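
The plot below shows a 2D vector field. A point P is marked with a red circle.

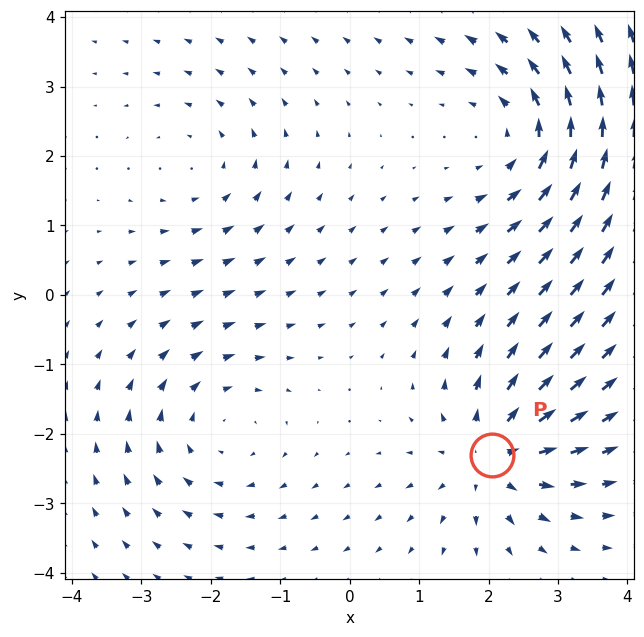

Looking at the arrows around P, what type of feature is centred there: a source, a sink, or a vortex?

source

At P (2.1, -2.3) the arrows spread outward. Divergence about +5, curl ≈0 — positive divergence with near-zero curl is a source.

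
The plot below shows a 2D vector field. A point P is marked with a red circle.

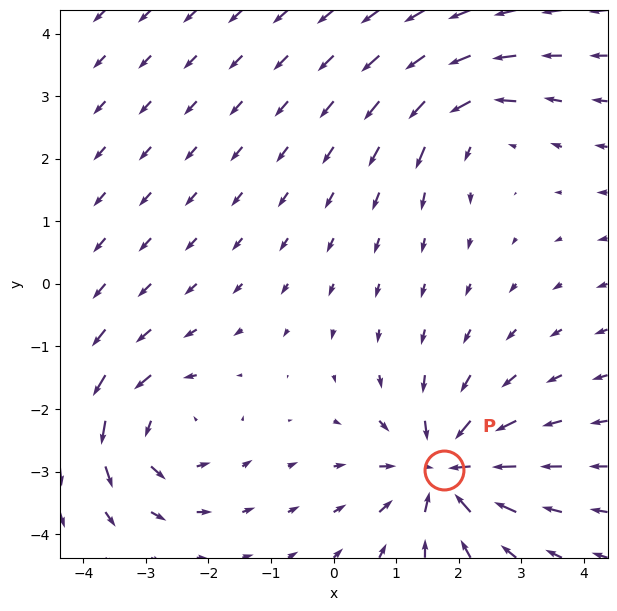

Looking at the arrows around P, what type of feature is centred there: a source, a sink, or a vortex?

sink

At P (1.8, -3.0) the arrows converge inward. Divergence about -6, curl ≈0 — negative divergence with near-zero curl is a sink.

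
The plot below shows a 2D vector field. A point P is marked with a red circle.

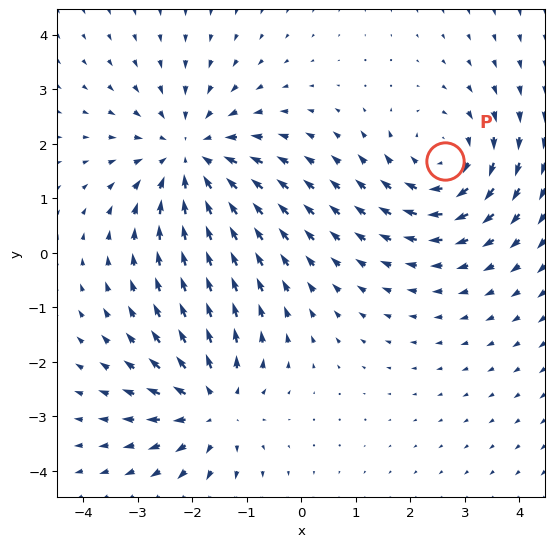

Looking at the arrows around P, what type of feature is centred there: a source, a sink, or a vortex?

vortex

At P (2.6, 1.7) the arrows circulate clockwise. Divergence ≈0, curl about -3 — near-zero divergence with nonzero curl is a vortex.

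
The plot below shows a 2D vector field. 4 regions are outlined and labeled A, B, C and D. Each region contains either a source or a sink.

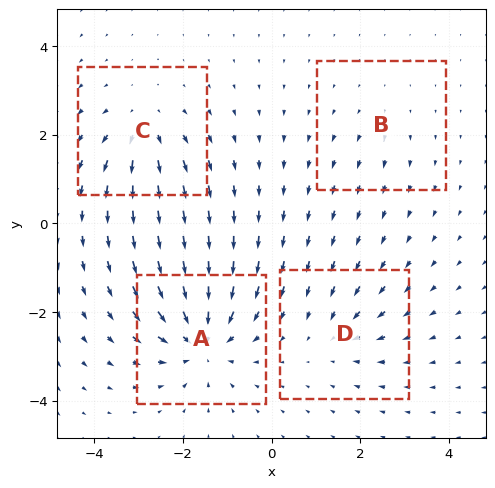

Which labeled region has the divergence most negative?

Divergence at each region's feature centre — A: about -7, B: about +2, C: about +5, D: about -3. Region A is most negative.

A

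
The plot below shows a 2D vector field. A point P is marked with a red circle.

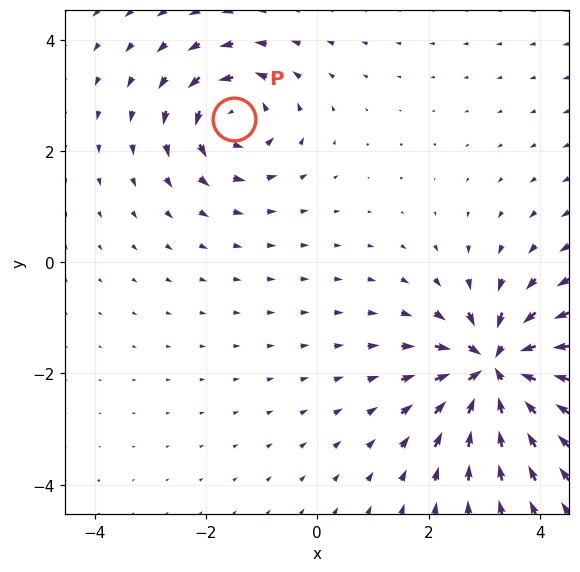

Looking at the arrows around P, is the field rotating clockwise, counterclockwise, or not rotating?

counterclockwise

Near P at (-1.5, 2.6) the arrows circulate counterclockwise. The curl (z-component) there is about +4; positive curl means counterclockwise rotation.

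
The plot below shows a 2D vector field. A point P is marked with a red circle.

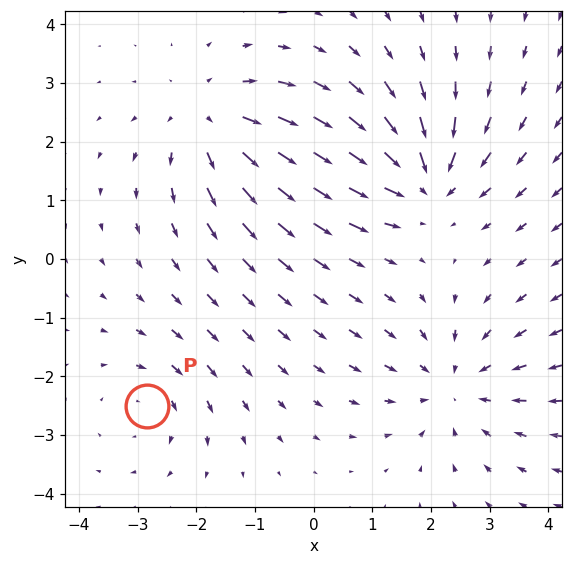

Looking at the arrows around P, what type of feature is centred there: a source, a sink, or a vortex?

At P (-2.8, -2.5) the arrows circulate clockwise. Divergence ≈0, curl about -3 — near-zero divergence with nonzero curl is a vortex.

vortex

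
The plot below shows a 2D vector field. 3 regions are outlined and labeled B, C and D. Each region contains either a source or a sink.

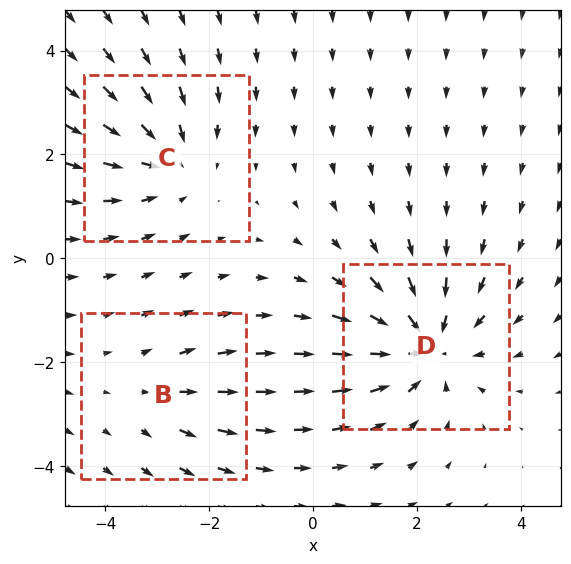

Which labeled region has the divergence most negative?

Divergence at each region's feature centre — B: about +2, C: about -3, D: about -4. Region D is most negative.

D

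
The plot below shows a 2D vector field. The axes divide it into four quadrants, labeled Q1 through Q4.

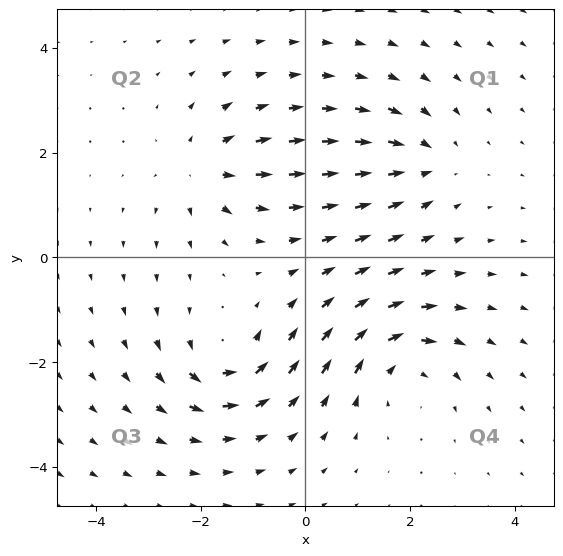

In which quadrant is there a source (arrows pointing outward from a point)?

The source sits at approximately (-1.9, 1.7), which lies in quadrant Q2. The divergence there is about +3, positive as expected for a source.

Q2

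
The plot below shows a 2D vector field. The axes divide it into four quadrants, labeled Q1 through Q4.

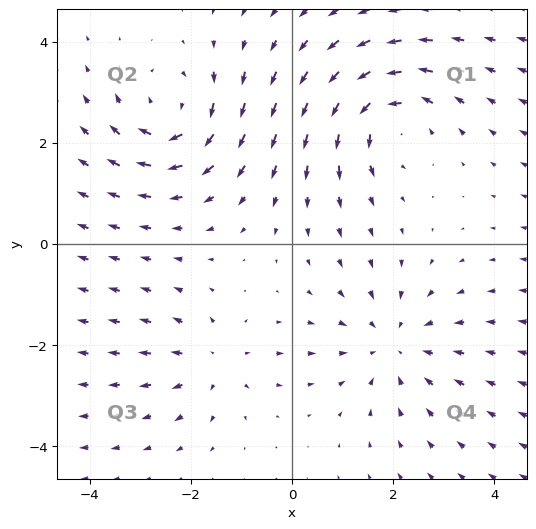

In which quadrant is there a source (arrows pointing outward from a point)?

Q3

The source sits at approximately (-1.5, -2.3), which lies in quadrant Q3. The divergence there is about +3, positive as expected for a source.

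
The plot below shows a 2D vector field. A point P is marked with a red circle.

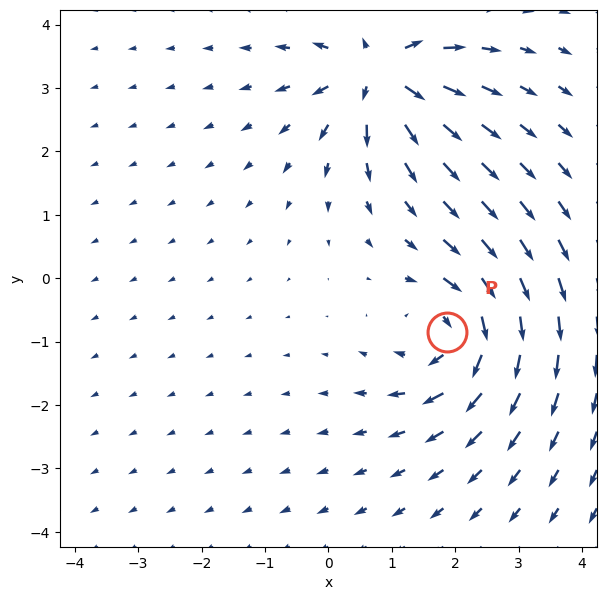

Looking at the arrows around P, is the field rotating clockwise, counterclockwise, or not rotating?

clockwise

Near P at (1.9, -0.8) the arrows circulate clockwise. The curl (z-component) there is about -5; negative curl means clockwise rotation.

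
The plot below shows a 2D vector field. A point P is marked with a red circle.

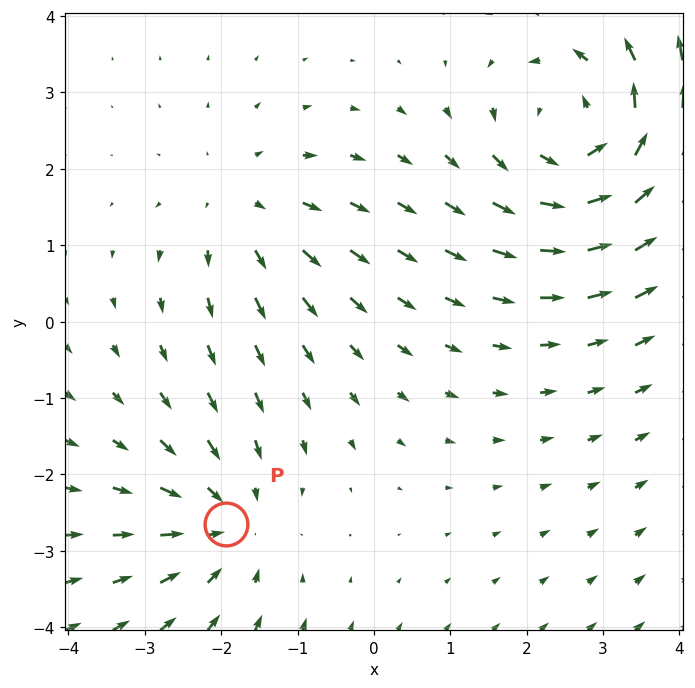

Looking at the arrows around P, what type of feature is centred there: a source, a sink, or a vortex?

sink

At P (-1.9, -2.6) the arrows converge inward. Divergence about -3, curl ≈0 — negative divergence with near-zero curl is a sink.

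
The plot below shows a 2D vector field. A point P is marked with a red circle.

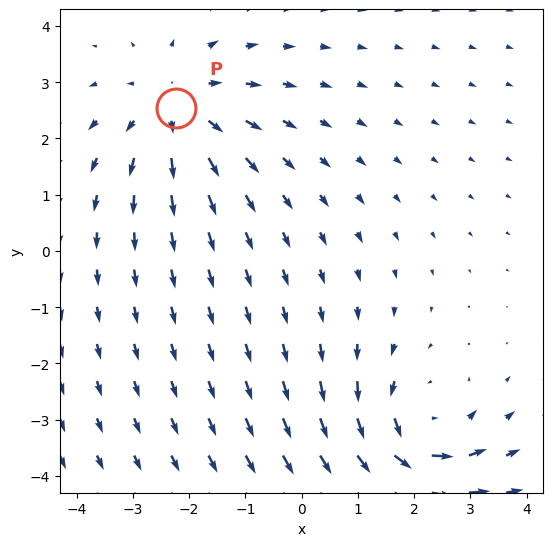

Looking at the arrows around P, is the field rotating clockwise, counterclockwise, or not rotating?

not rotating

Near P at (-2.2, 2.5) the arrows show no circulation. The curl there is ≈0.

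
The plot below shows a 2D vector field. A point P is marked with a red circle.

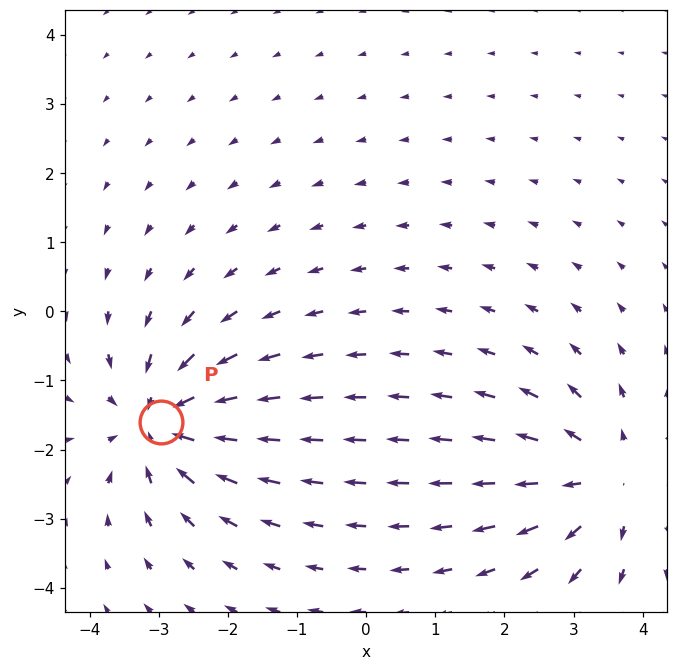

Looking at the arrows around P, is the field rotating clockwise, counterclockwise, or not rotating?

not rotating

Near P at (-3.0, -1.6) the arrows show no circulation. The curl there is ≈0.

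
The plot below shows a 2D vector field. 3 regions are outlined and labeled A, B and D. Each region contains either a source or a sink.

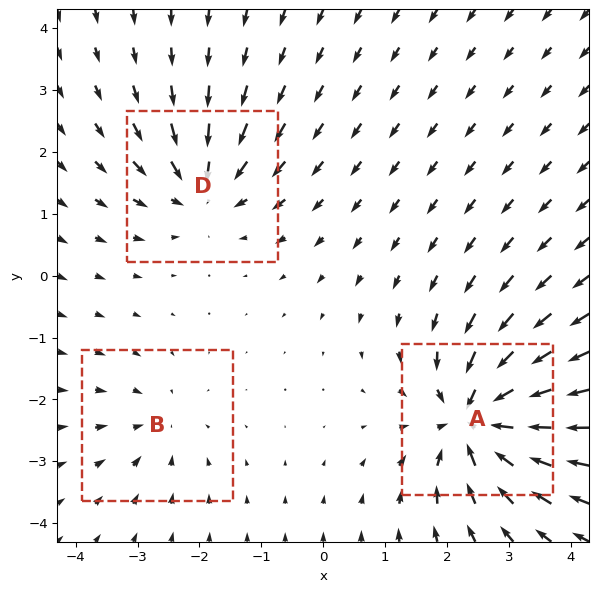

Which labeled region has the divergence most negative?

Divergence at each region's feature centre — A: about -6, B: about -2, D: about -4. Region A is most negative.

A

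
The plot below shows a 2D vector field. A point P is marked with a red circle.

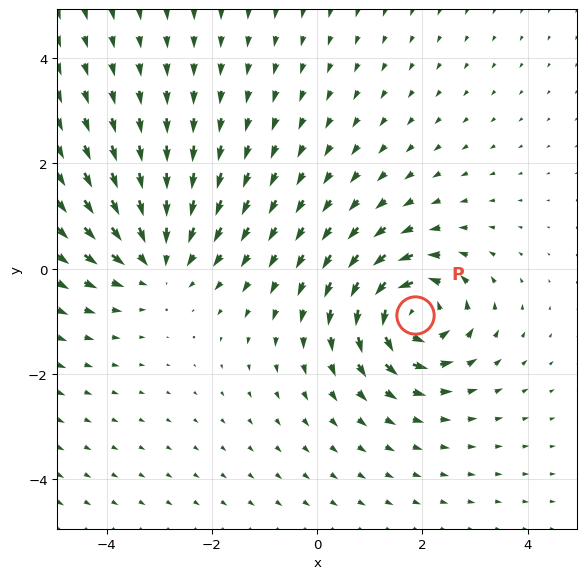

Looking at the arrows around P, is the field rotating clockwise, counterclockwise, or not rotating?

counterclockwise

Near P at (1.9, -0.9) the arrows circulate counterclockwise. The curl (z-component) there is about +6; positive curl means counterclockwise rotation.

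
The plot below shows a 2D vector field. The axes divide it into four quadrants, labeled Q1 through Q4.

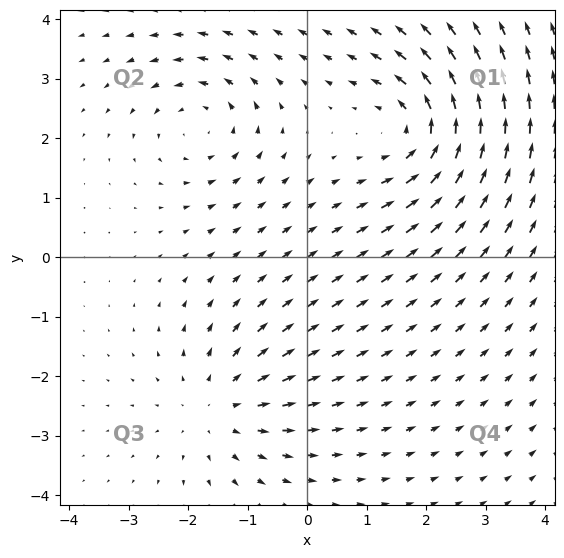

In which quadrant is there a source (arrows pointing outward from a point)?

Q3

The source sits at approximately (-1.5, -2.5), which lies in quadrant Q3. The divergence there is about +2, positive as expected for a source.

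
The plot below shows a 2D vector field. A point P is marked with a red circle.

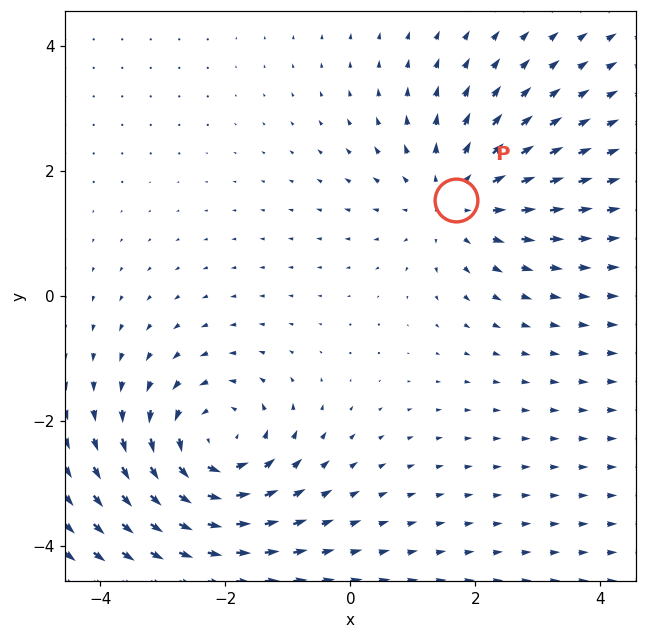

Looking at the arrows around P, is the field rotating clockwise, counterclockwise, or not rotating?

not rotating

Near P at (1.7, 1.5) the arrows show no circulation. The curl there is ≈0.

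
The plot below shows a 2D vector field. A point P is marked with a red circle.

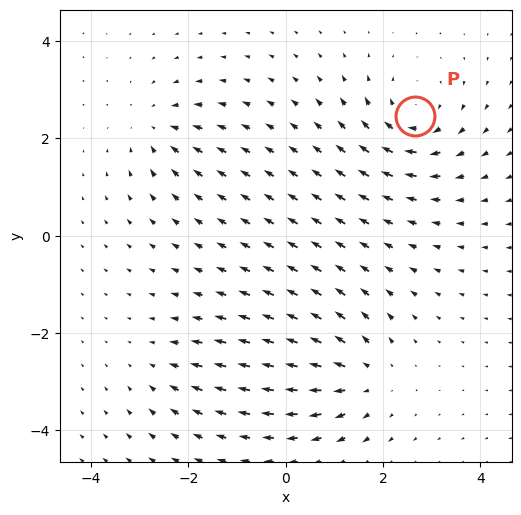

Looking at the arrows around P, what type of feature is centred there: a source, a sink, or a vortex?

vortex

At P (2.7, 2.5) the arrows circulate clockwise. Divergence ≈0, curl about -5 — near-zero divergence with nonzero curl is a vortex.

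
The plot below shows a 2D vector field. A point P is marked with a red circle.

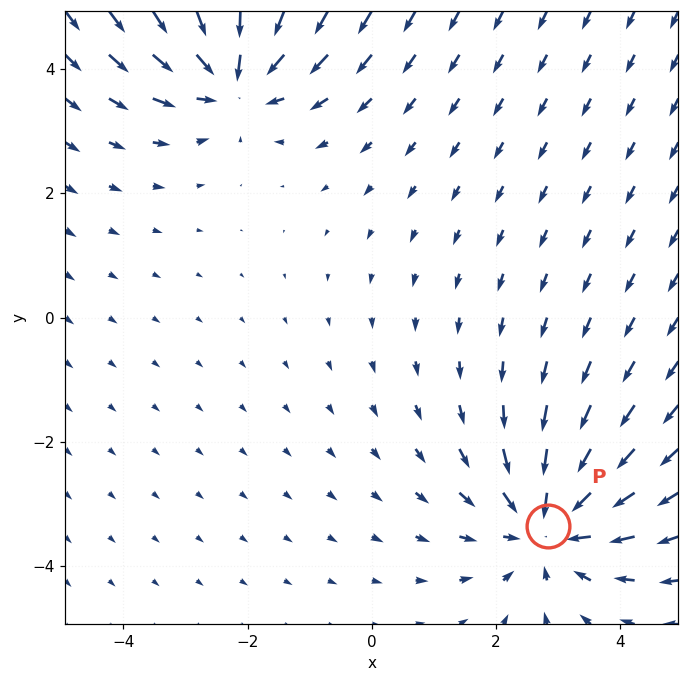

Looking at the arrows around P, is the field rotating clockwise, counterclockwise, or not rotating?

not rotating

Near P at (2.8, -3.3) the arrows show no circulation. The curl there is ≈0.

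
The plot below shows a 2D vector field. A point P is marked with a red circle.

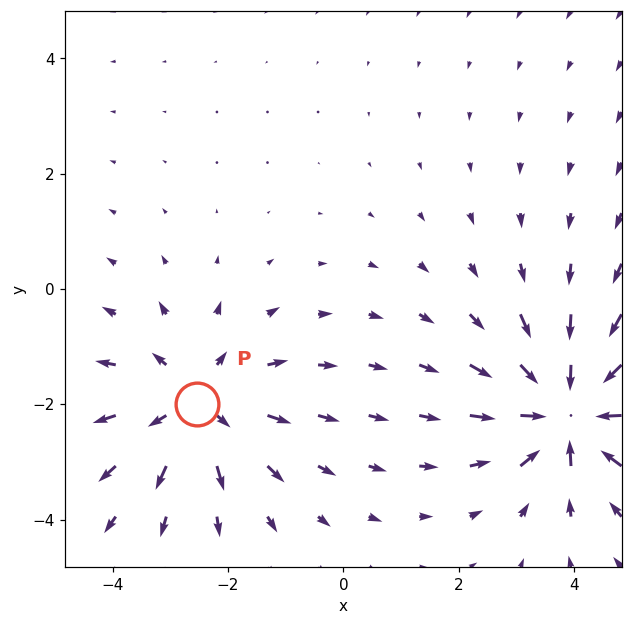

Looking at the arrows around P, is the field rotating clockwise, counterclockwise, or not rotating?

not rotating

Near P at (-2.5, -2.0) the arrows show no circulation. The curl there is ≈0.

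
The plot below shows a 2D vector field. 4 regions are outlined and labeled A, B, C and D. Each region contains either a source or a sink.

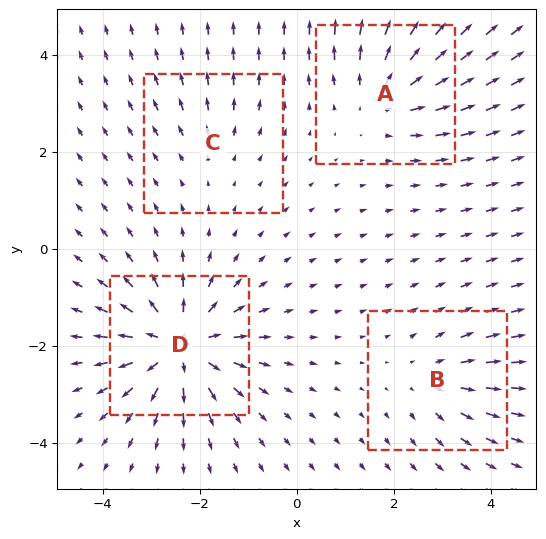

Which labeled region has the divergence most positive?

Divergence at each region's feature centre — A: about +5, B: about +4, C: about +2, D: about +8. Region D is most positive.

D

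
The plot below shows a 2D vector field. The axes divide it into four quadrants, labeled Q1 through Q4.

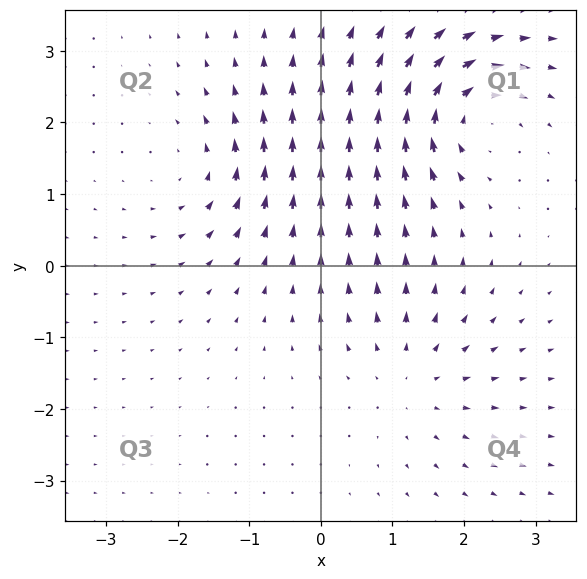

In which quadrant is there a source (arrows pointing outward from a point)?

The source sits at approximately (1.3, -1.5), which lies in quadrant Q4. The divergence there is about +3, positive as expected for a source.

Q4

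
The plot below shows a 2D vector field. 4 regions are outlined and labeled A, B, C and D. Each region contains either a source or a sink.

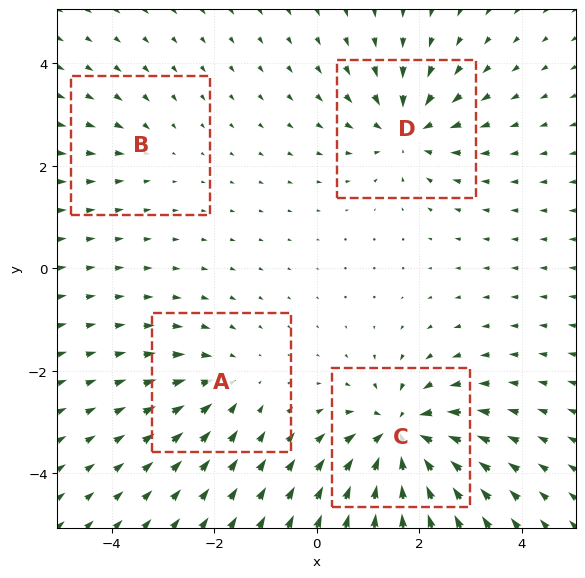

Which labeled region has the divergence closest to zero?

Divergence at each region's feature centre — A: about -4, B: about -2, C: about -8, D: about -6. Region B is closest to zero.

B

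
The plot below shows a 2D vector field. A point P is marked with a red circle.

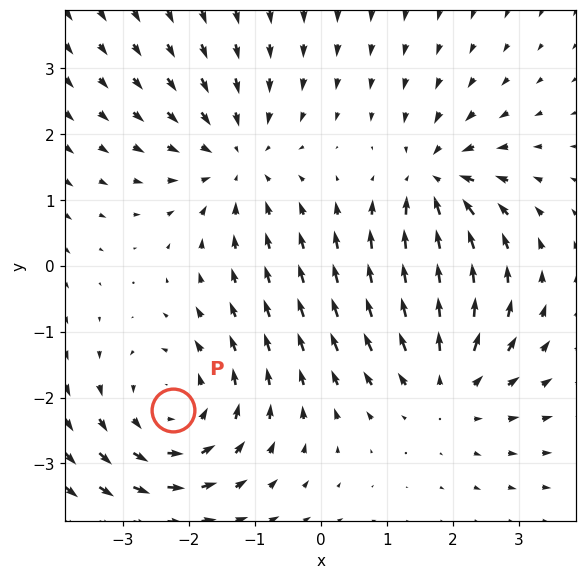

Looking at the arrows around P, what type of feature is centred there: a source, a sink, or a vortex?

At P (-2.2, -2.2) the arrows circulate counterclockwise. Divergence ≈0, curl about +4 — near-zero divergence with nonzero curl is a vortex.

vortex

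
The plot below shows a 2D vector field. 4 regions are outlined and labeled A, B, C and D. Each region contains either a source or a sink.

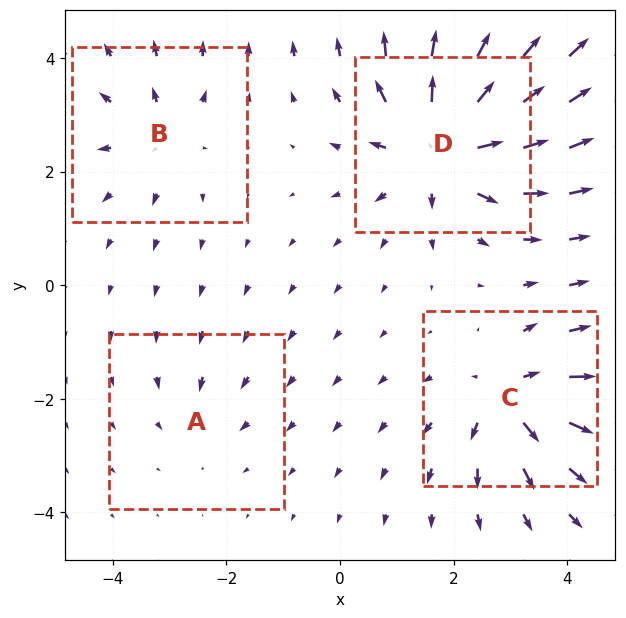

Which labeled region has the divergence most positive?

D

Divergence at each region's feature centre — A: about -3, B: about +4, C: about +6, D: about +9. Region D is most positive.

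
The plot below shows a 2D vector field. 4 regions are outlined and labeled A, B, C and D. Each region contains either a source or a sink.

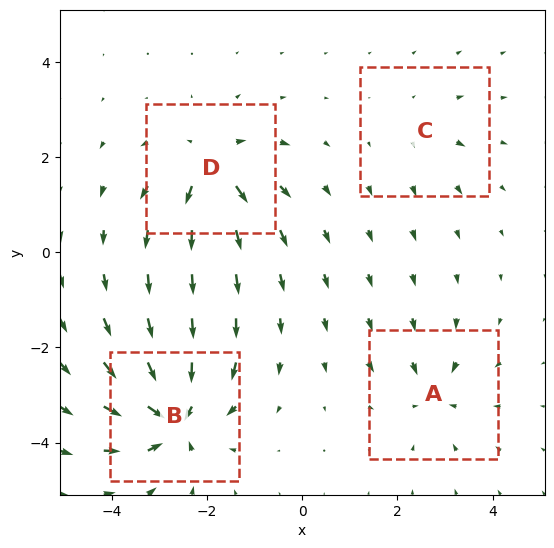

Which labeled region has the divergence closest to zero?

C

Divergence at each region's feature centre — A: about -4, B: about -8, C: about +2, D: about +6. Region C is closest to zero.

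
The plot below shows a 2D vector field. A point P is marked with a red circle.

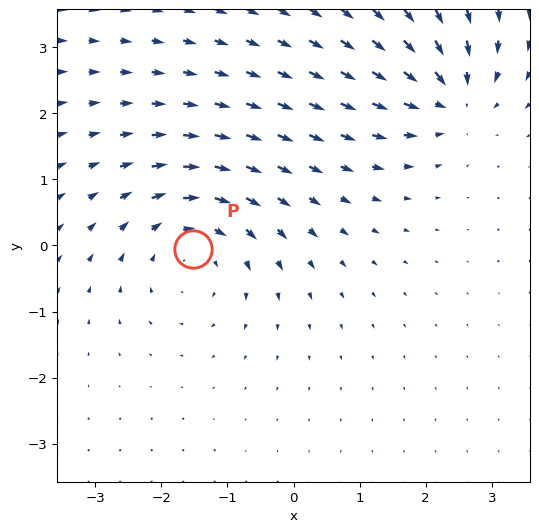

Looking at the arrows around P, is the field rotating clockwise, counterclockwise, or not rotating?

clockwise

Near P at (-1.5, -0.1) the arrows circulate clockwise. The curl (z-component) there is about -3; negative curl means clockwise rotation.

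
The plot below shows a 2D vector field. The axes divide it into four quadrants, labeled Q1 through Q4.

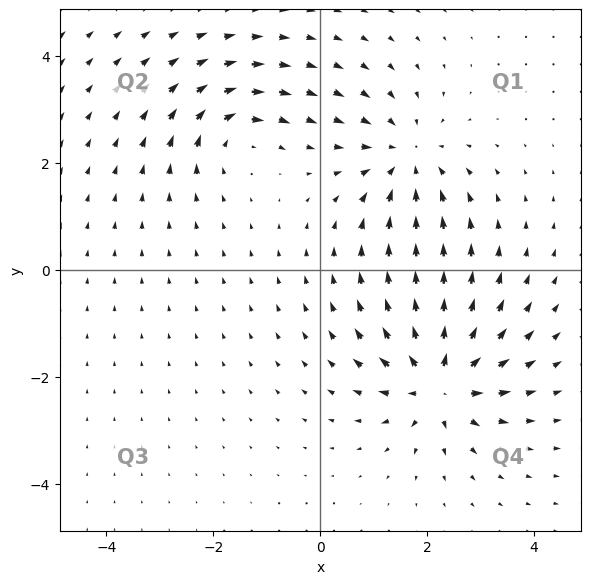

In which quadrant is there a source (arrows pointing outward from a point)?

The source sits at approximately (2.2, -2.1), which lies in quadrant Q4. The divergence there is about +6, positive as expected for a source.

Q4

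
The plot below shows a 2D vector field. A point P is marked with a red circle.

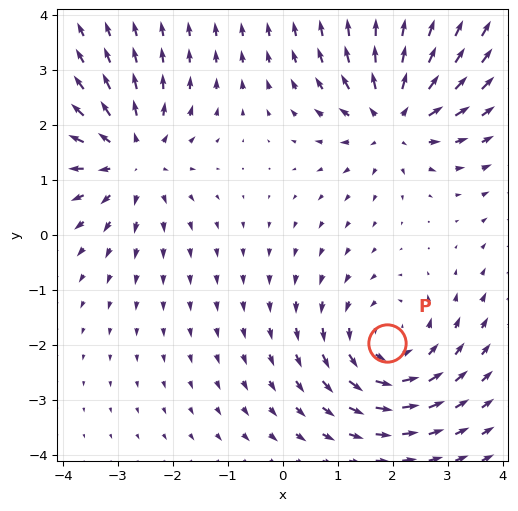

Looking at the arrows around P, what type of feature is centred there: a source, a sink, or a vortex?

At P (1.9, -2.0) the arrows circulate counterclockwise. Divergence ≈0, curl about +4 — near-zero divergence with nonzero curl is a vortex.

vortex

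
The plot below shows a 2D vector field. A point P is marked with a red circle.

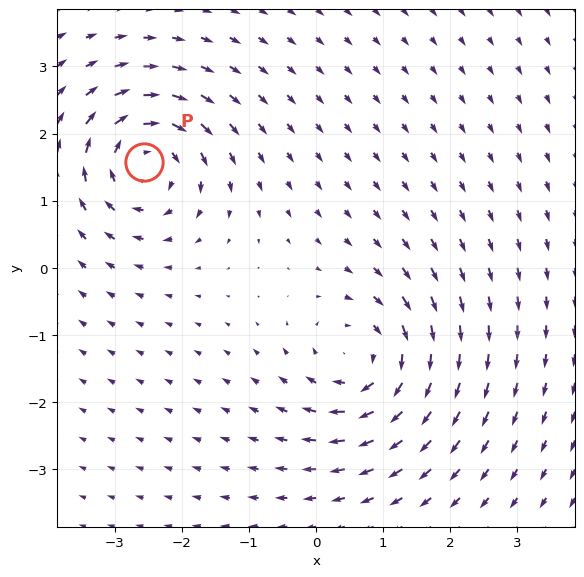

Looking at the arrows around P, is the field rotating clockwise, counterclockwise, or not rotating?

clockwise

Near P at (-2.6, 1.6) the arrows circulate clockwise. The curl (z-component) there is about -6; negative curl means clockwise rotation.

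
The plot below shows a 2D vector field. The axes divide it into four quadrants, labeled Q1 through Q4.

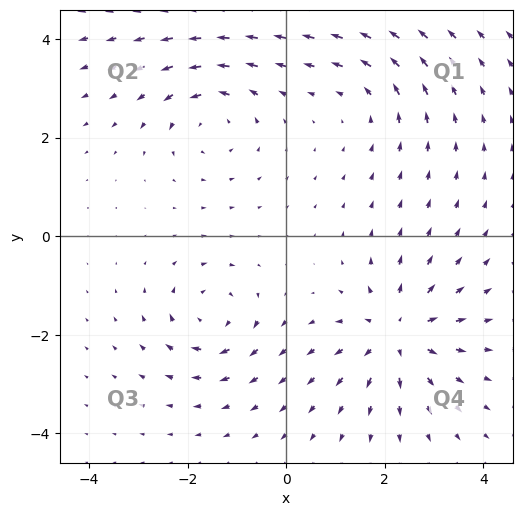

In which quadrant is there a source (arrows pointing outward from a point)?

Q4

The source sits at approximately (2.3, -2.0), which lies in quadrant Q4. The divergence there is about +4, positive as expected for a source.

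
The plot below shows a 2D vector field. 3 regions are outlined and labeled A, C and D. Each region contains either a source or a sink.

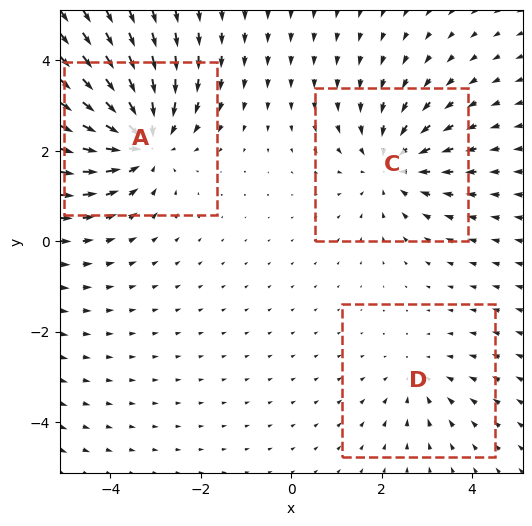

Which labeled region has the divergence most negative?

Divergence at each region's feature centre — A: about -4, C: about -3, D: about -2. Region A is most negative.

A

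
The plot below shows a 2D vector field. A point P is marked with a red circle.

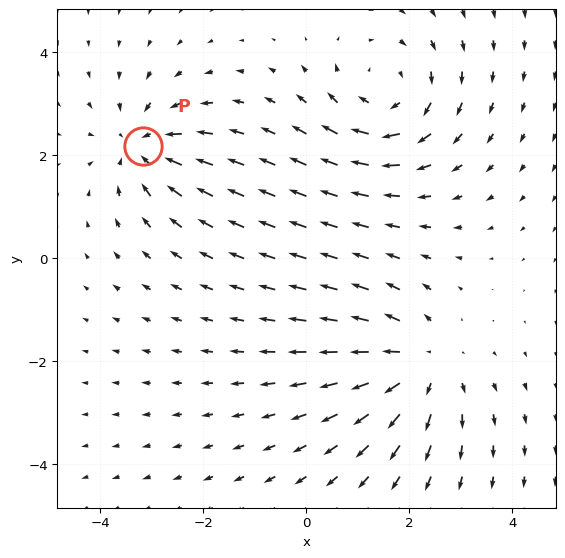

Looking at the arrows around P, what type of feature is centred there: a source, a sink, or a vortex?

At P (-3.2, 2.2) the arrows converge inward. Divergence about -3, curl ≈0 — negative divergence with near-zero curl is a sink.

sink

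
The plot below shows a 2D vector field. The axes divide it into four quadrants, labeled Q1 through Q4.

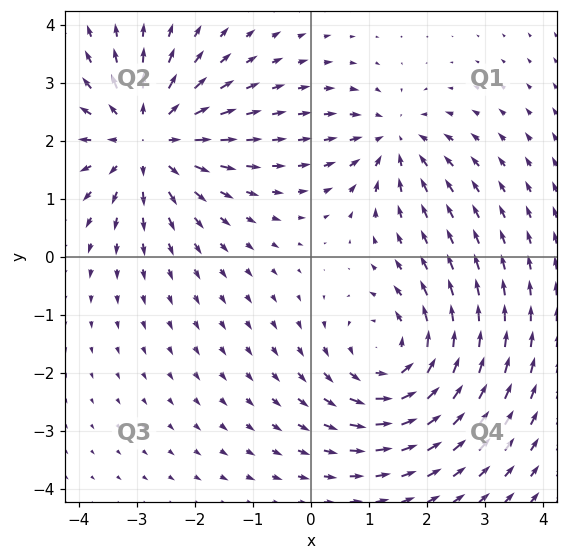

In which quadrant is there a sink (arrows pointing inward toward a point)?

The sink sits at approximately (1.4, 2.0), which lies in quadrant Q1. The divergence there is about -3, negative as expected for a sink.

Q1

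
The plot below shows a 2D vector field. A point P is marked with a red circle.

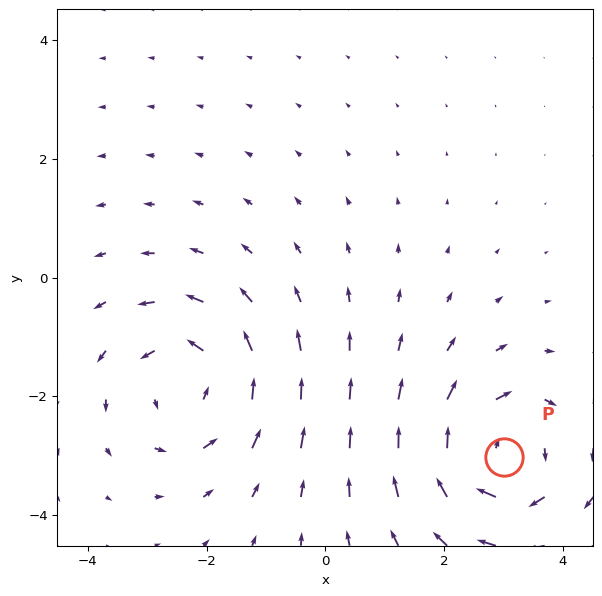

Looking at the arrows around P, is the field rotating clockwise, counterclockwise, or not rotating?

Near P at (3.0, -3.0) the arrows circulate clockwise. The curl (z-component) there is about -4; negative curl means clockwise rotation.

clockwise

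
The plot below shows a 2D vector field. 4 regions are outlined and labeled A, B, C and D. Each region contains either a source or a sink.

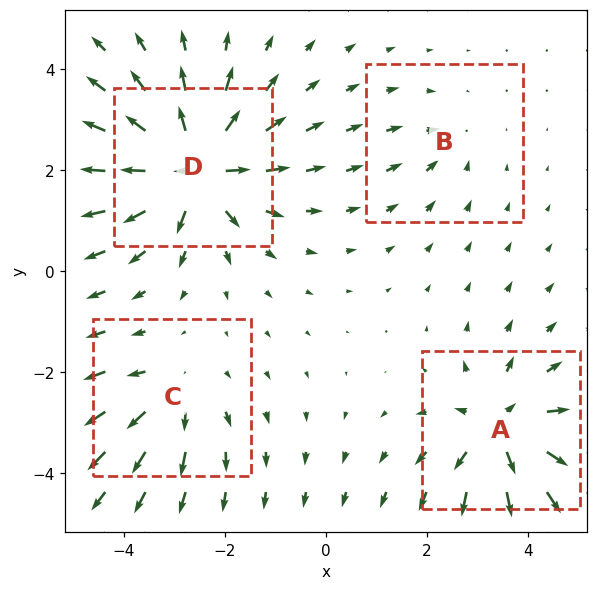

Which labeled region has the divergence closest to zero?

B

Divergence at each region's feature centre — A: about +5, B: about -2, C: about +4, D: about +8. Region B is closest to zero.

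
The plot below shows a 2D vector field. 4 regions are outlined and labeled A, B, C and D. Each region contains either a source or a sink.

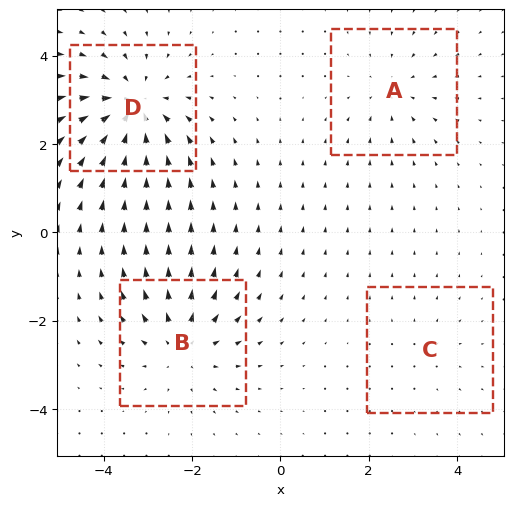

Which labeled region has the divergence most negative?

D

Divergence at each region's feature centre — A: about -3, B: about +5, C: about +2, D: about -7. Region D is most negative.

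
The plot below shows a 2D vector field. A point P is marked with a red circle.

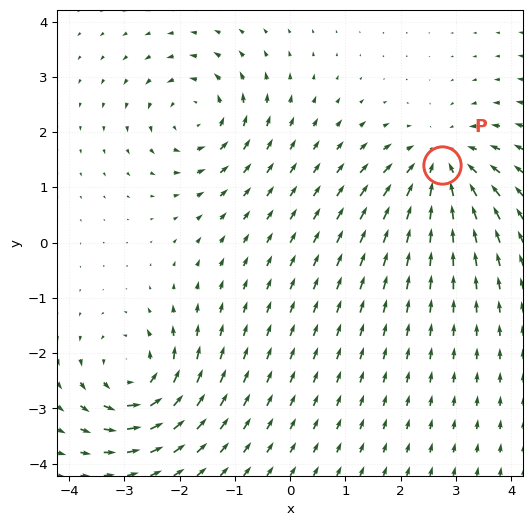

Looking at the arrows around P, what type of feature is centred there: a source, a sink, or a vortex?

At P (2.7, 1.4) the arrows converge inward. Divergence about -5, curl ≈0 — negative divergence with near-zero curl is a sink.

sink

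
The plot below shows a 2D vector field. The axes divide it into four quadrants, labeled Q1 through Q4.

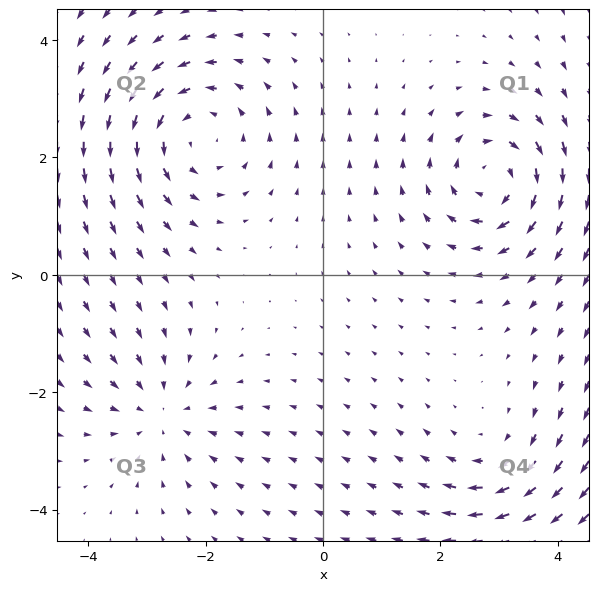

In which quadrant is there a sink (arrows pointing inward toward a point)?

The sink sits at approximately (-2.8, -2.4), which lies in quadrant Q3. The divergence there is about -3, negative as expected for a sink.

Q3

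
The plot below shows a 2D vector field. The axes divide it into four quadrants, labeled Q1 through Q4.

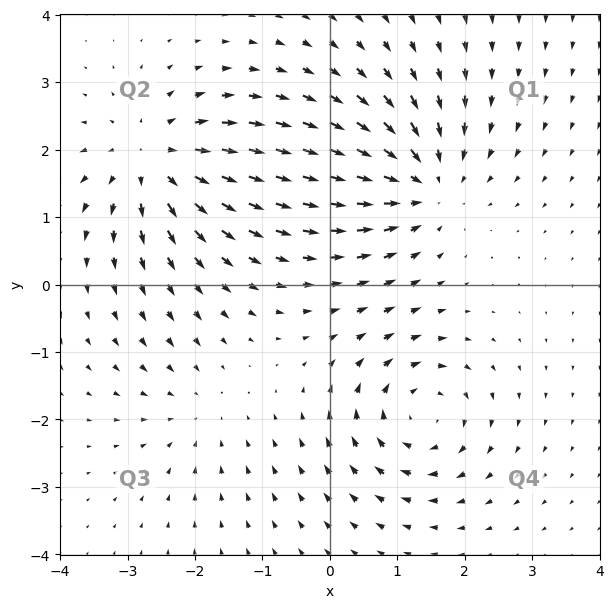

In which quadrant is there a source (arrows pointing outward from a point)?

The source sits at approximately (-2.6, 1.9), which lies in quadrant Q2. The divergence there is about +5, positive as expected for a source.

Q2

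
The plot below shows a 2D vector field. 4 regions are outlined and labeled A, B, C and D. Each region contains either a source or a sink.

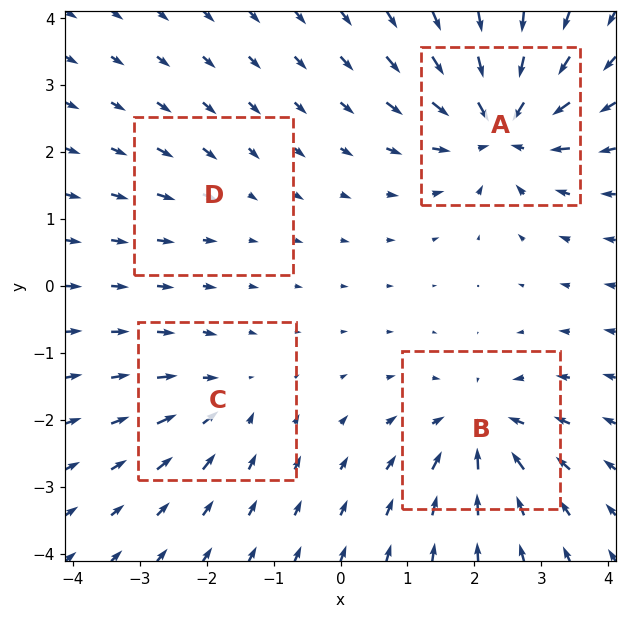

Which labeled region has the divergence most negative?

A

Divergence at each region's feature centre — A: about -9, B: about -6, C: about -4, D: about -2. Region A is most negative.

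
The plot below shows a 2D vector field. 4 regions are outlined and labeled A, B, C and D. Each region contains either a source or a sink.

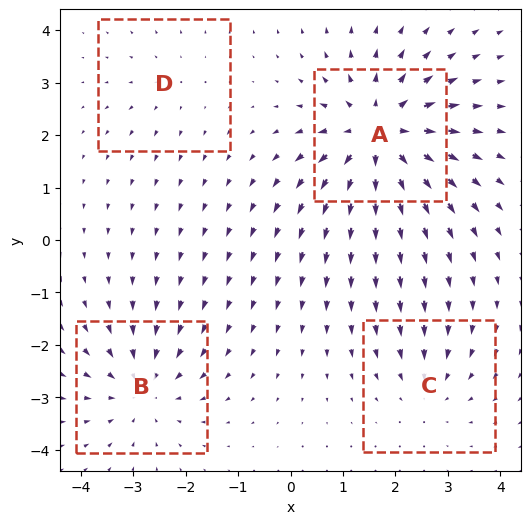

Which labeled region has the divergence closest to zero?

D

Divergence at each region's feature centre — A: about +7, B: about -5, C: about -3, D: about +2. Region D is closest to zero.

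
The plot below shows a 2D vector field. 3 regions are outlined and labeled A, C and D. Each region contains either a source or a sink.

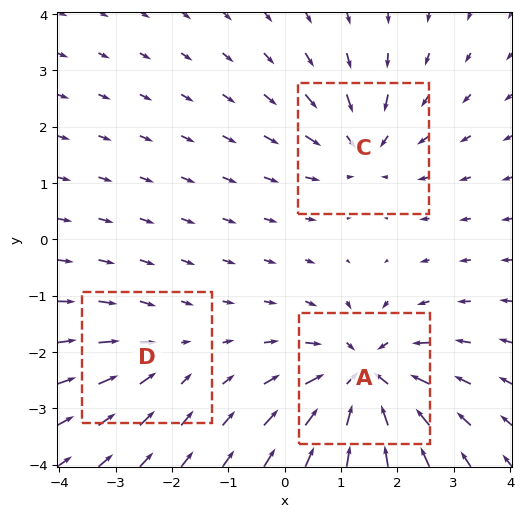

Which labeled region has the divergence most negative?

A

Divergence at each region's feature centre — A: about -5, C: about -3, D: about -2. Region A is most negative.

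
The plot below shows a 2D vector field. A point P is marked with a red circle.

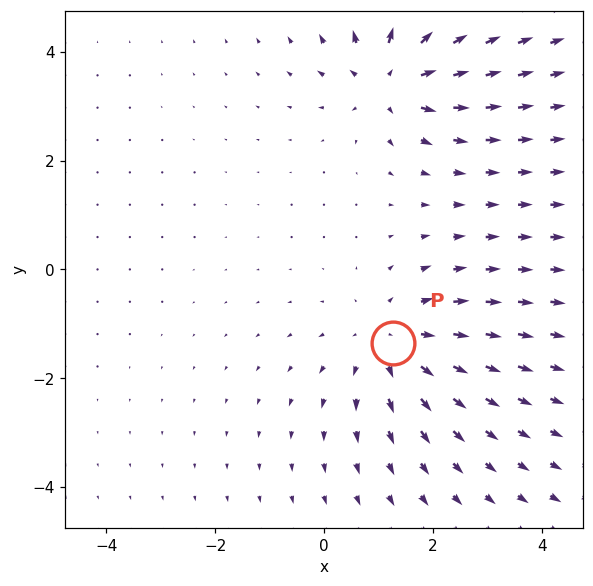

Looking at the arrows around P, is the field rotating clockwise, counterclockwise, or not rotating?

not rotating

Near P at (1.3, -1.3) the arrows show no circulation. The curl there is ≈0.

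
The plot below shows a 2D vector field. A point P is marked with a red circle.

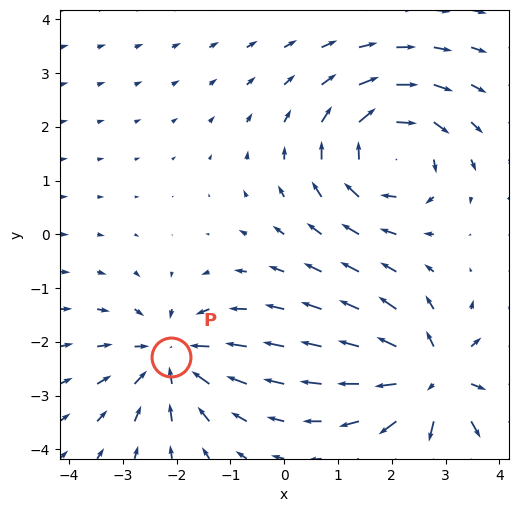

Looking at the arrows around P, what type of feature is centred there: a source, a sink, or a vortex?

At P (-2.1, -2.3) the arrows converge inward. Divergence about -3, curl ≈0 — negative divergence with near-zero curl is a sink.

sink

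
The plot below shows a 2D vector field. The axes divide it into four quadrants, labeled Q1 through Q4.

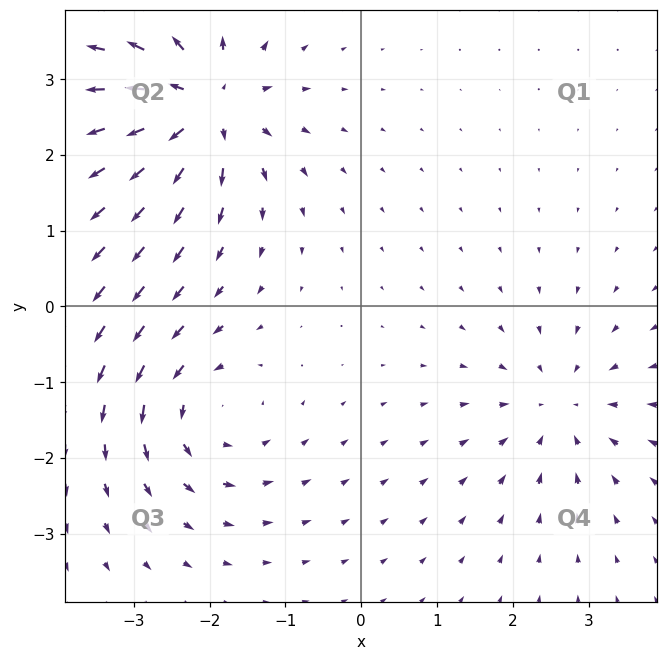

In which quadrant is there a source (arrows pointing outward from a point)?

Q2

The source sits at approximately (-2.1, 2.6), which lies in quadrant Q2. The divergence there is about +6, positive as expected for a source.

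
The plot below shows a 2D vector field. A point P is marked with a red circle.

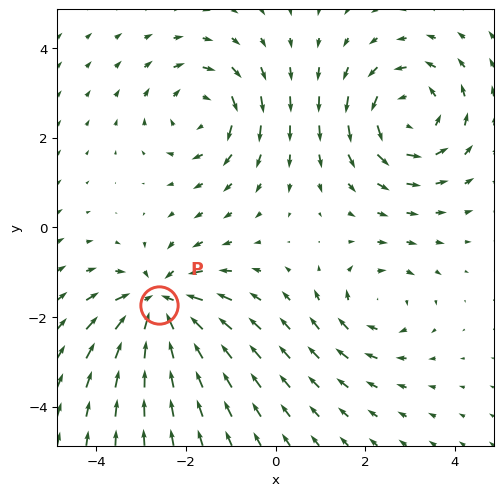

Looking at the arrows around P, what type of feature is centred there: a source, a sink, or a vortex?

At P (-2.6, -1.7) the arrows converge inward. Divergence about -5, curl ≈0 — negative divergence with near-zero curl is a sink.

sink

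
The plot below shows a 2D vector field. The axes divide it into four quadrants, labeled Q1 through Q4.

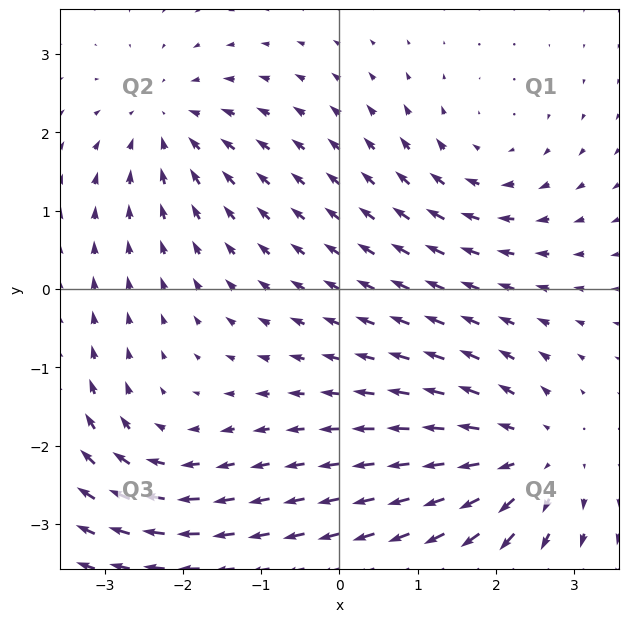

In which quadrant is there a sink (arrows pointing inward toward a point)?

The sink sits at approximately (-2.2, 2.1), which lies in quadrant Q2. The divergence there is about -4, negative as expected for a sink.

Q2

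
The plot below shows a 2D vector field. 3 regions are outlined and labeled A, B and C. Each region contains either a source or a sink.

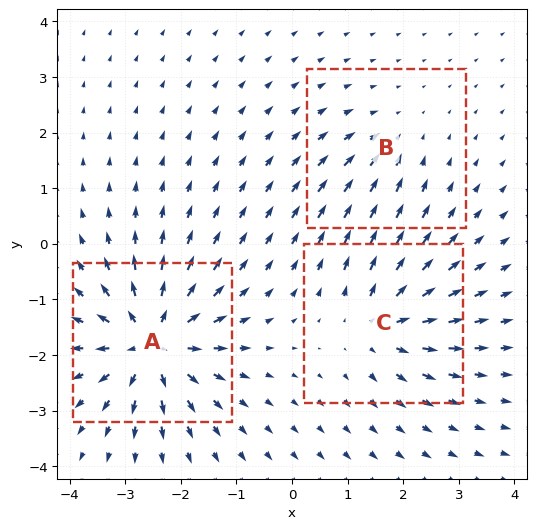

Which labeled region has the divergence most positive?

Divergence at each region's feature centre — A: about +6, B: about -2, C: about +4. Region A is most positive.

A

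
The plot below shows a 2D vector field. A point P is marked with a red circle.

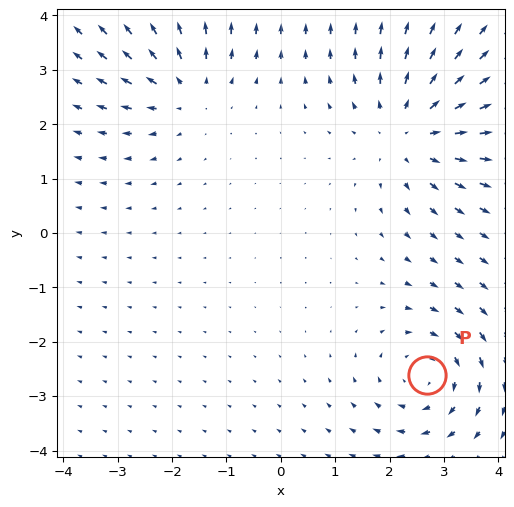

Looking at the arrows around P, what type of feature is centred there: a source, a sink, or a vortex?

At P (2.7, -2.6) the arrows circulate clockwise. Divergence ≈0, curl about -4 — near-zero divergence with nonzero curl is a vortex.

vortex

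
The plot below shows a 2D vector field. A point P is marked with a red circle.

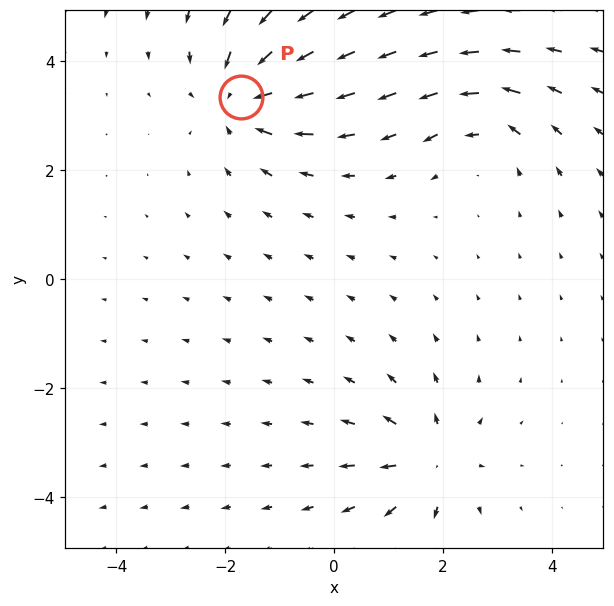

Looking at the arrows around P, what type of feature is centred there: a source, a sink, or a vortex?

sink

At P (-1.7, 3.3) the arrows converge inward. Divergence about -4, curl ≈0 — negative divergence with near-zero curl is a sink.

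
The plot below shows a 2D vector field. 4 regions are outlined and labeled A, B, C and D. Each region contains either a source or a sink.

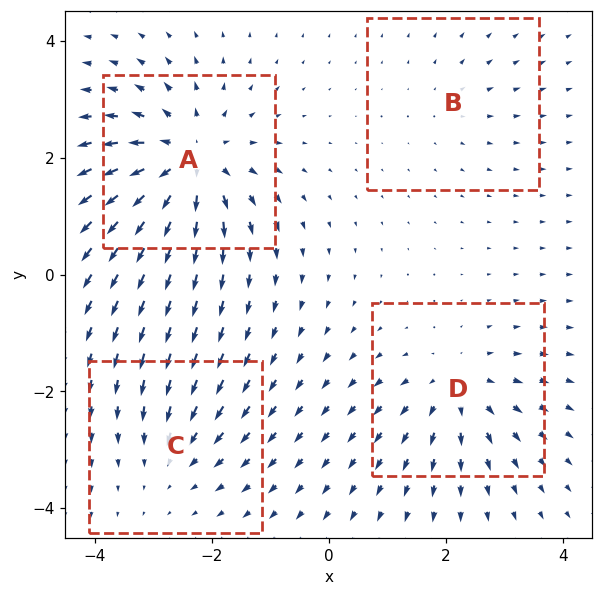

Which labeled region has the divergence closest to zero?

B

Divergence at each region's feature centre — A: about +8, B: about +2, C: about -3, D: about +5. Region B is closest to zero.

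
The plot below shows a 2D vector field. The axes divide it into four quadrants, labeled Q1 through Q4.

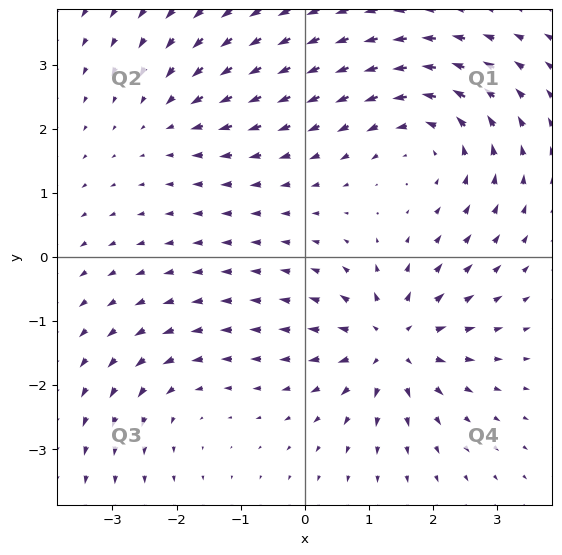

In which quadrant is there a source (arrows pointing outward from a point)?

The source sits at approximately (1.4, -1.3), which lies in quadrant Q4. The divergence there is about +6, positive as expected for a source.

Q4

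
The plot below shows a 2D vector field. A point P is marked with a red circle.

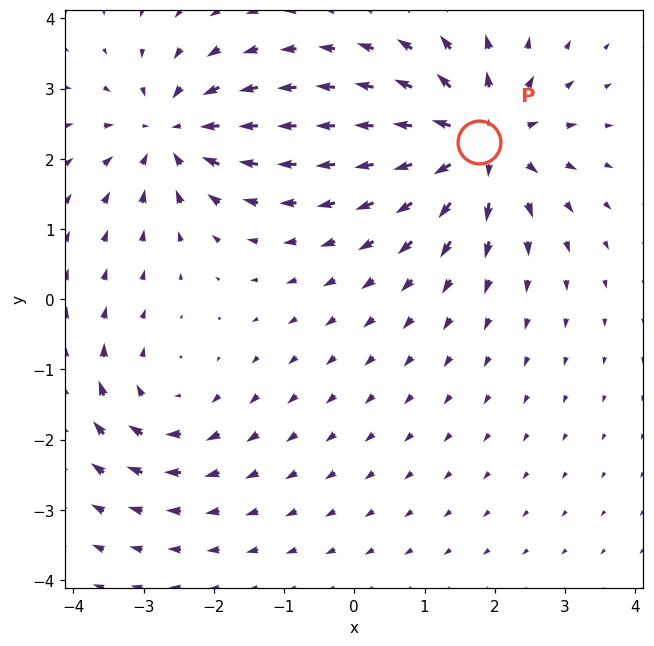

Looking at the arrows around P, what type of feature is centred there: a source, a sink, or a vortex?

At P (1.8, 2.2) the arrows spread outward. Divergence about +6, curl ≈0 — positive divergence with near-zero curl is a source.

source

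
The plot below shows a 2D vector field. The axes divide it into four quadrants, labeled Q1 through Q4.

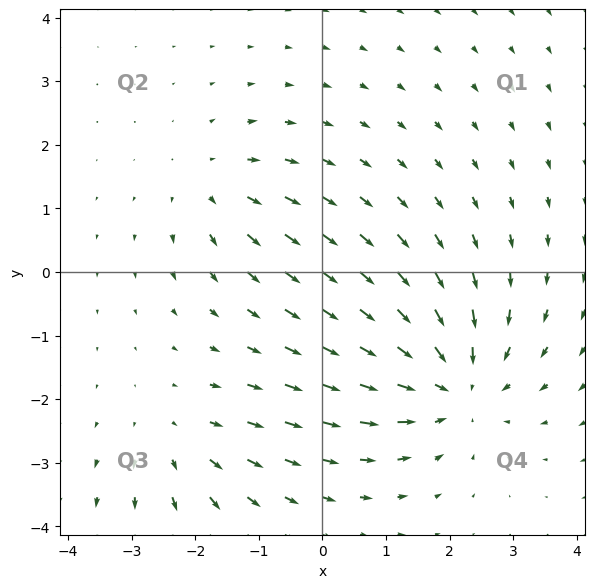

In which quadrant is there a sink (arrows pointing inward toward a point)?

The sink sits at approximately (2.1, -1.8), which lies in quadrant Q4. The divergence there is about -4, negative as expected for a sink.

Q4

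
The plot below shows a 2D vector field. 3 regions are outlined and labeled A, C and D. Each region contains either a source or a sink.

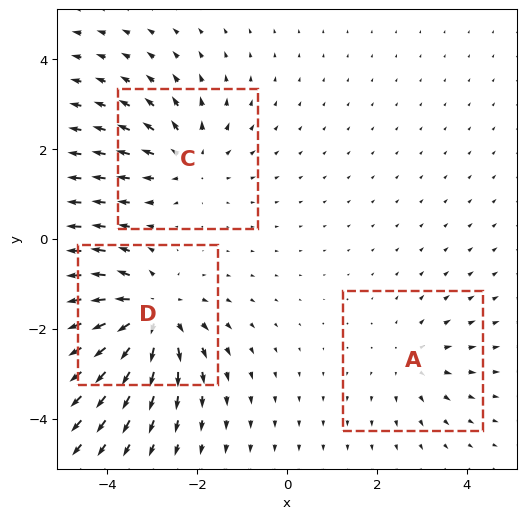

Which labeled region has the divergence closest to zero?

A

Divergence at each region's feature centre — A: about +2, C: about +3, D: about +5. Region A is closest to zero.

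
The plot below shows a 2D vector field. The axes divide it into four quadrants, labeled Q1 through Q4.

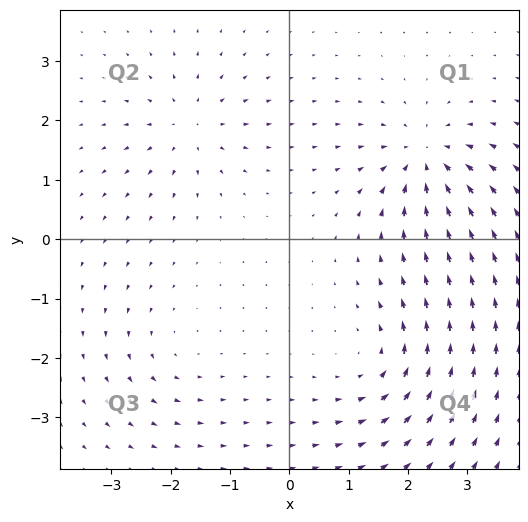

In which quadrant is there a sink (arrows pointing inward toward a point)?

The sink sits at approximately (2.3, 1.4), which lies in quadrant Q1. The divergence there is about -6, negative as expected for a sink.

Q1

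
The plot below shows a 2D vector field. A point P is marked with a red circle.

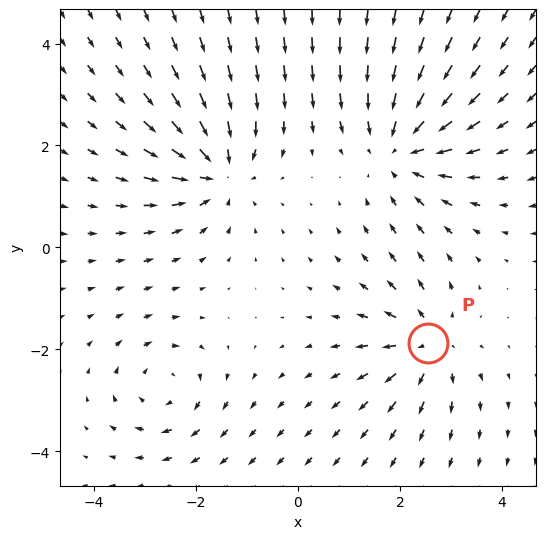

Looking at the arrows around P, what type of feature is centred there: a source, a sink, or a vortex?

At P (2.6, -1.9) the arrows spread outward. Divergence about +4, curl ≈0 — positive divergence with near-zero curl is a source.

source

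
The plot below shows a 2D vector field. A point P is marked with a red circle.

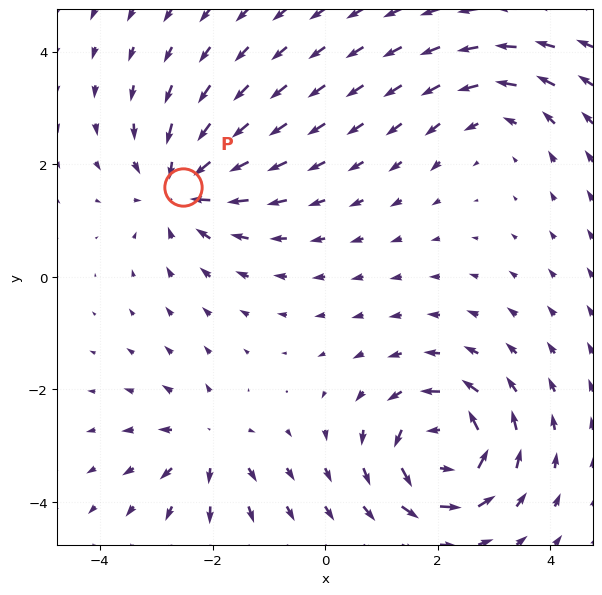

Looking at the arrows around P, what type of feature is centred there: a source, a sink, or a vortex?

At P (-2.5, 1.6) the arrows converge inward. Divergence about -5, curl ≈0 — negative divergence with near-zero curl is a sink.

sink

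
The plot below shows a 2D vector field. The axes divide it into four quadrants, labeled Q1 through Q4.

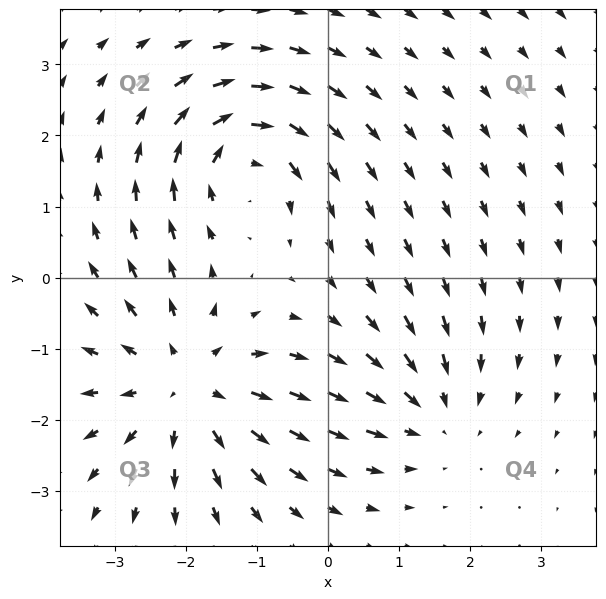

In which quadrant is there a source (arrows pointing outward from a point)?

The source sits at approximately (-2.0, -1.5), which lies in quadrant Q3. The divergence there is about +4, positive as expected for a source.

Q3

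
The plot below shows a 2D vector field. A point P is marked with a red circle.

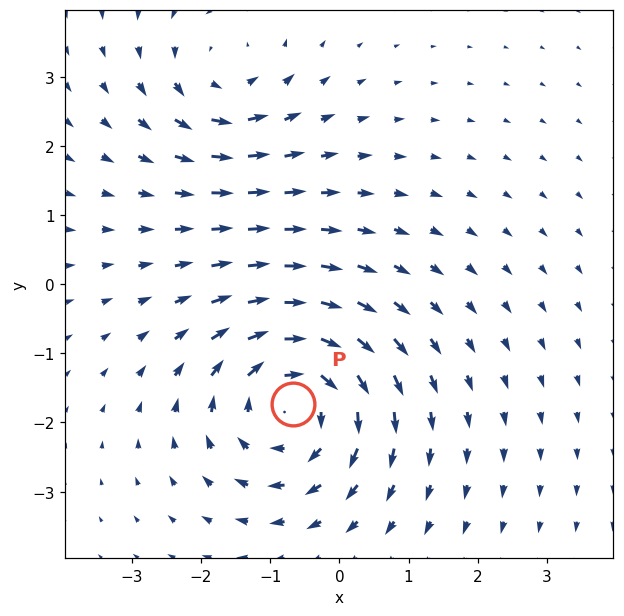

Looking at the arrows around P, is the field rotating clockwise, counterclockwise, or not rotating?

clockwise

Near P at (-0.7, -1.7) the arrows circulate clockwise. The curl (z-component) there is about -5; negative curl means clockwise rotation.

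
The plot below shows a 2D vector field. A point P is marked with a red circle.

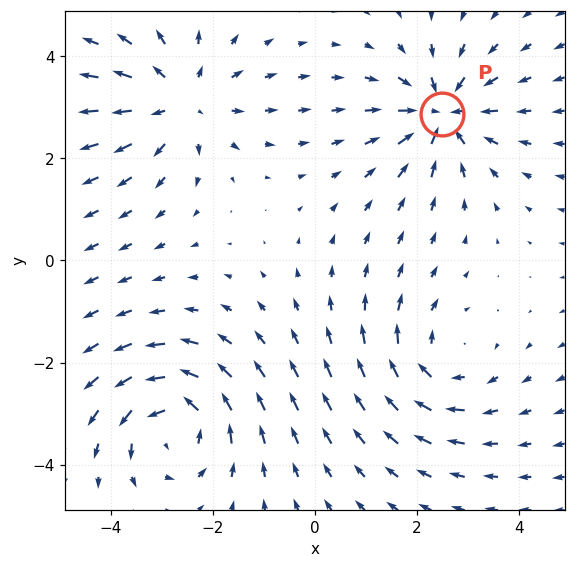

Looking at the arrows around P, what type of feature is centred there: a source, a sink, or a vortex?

sink

At P (2.5, 2.9) the arrows converge inward. Divergence about -4, curl ≈0 — negative divergence with near-zero curl is a sink.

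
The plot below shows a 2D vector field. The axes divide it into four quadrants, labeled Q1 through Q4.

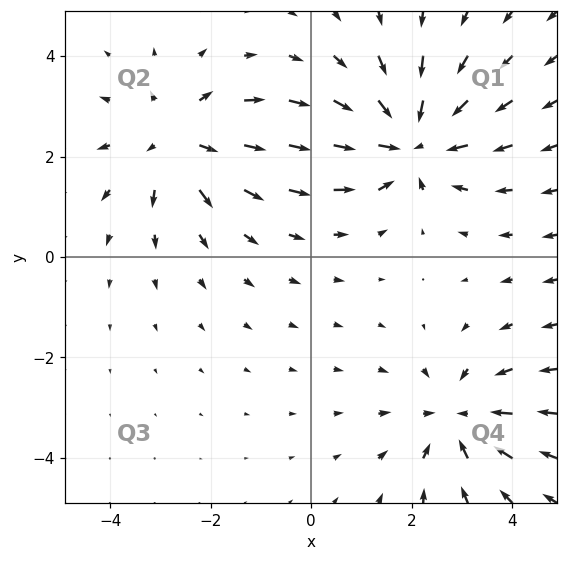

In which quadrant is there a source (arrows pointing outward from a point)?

The source sits at approximately (-2.7, 2.3), which lies in quadrant Q2. The divergence there is about +4, positive as expected for a source.

Q2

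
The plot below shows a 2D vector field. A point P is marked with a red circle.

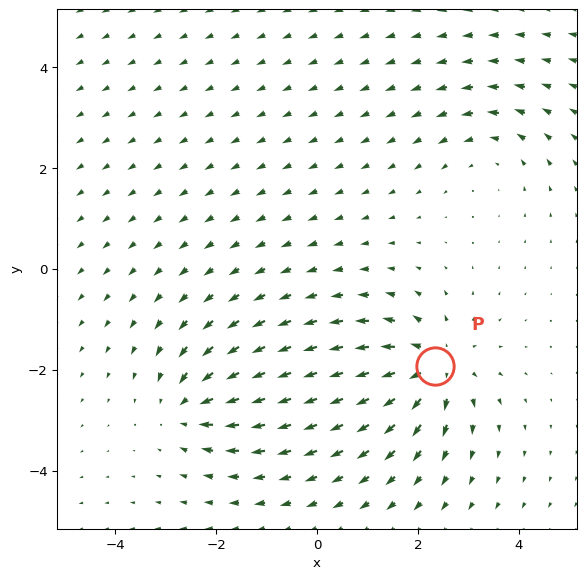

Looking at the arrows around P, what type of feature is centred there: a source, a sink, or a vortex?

At P (2.3, -1.9) the arrows spread outward. Divergence about +5, curl ≈0 — positive divergence with near-zero curl is a source.

source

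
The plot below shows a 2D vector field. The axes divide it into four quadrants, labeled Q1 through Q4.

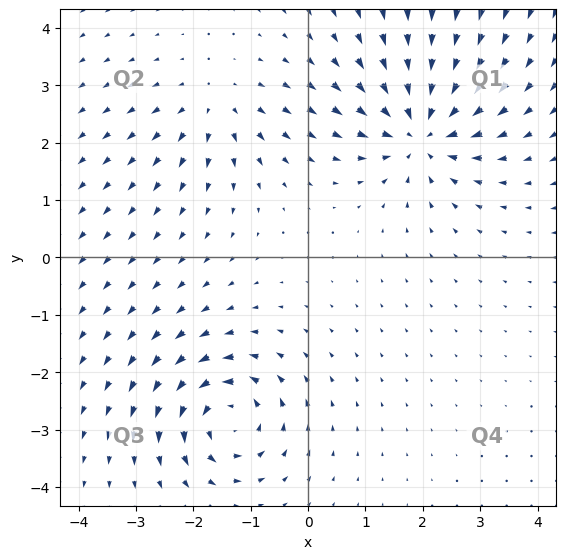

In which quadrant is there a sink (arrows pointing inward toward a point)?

Q1

The sink sits at approximately (2.0, 2.2), which lies in quadrant Q1. The divergence there is about -6, negative as expected for a sink.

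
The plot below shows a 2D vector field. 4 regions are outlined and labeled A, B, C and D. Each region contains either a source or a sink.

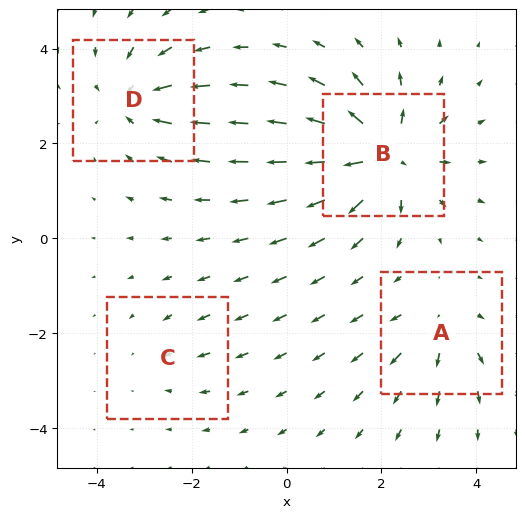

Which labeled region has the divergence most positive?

B

Divergence at each region's feature centre — A: about +4, B: about +8, C: about -2, D: about -5. Region B is most positive.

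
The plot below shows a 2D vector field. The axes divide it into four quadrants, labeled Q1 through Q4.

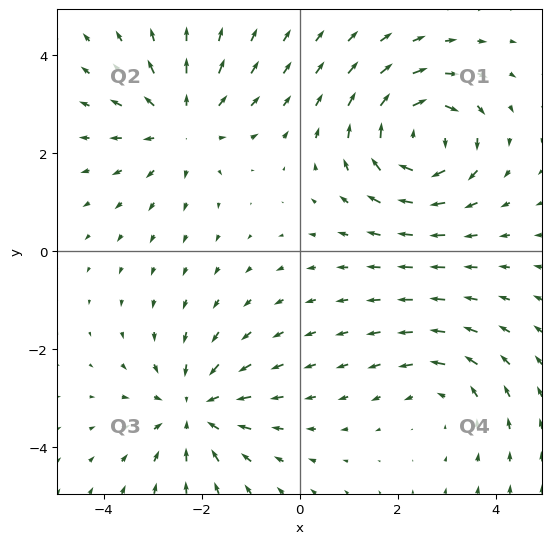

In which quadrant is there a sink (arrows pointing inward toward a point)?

Q3

The sink sits at approximately (-2.2, -3.2), which lies in quadrant Q3. The divergence there is about -4, negative as expected for a sink.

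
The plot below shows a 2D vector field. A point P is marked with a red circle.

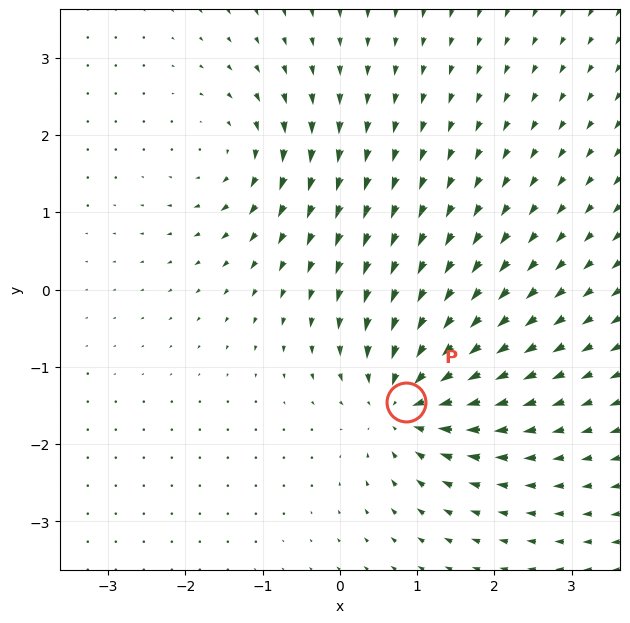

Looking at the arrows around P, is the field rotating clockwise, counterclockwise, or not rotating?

not rotating

Near P at (0.8, -1.4) the arrows show no circulation. The curl there is ≈0.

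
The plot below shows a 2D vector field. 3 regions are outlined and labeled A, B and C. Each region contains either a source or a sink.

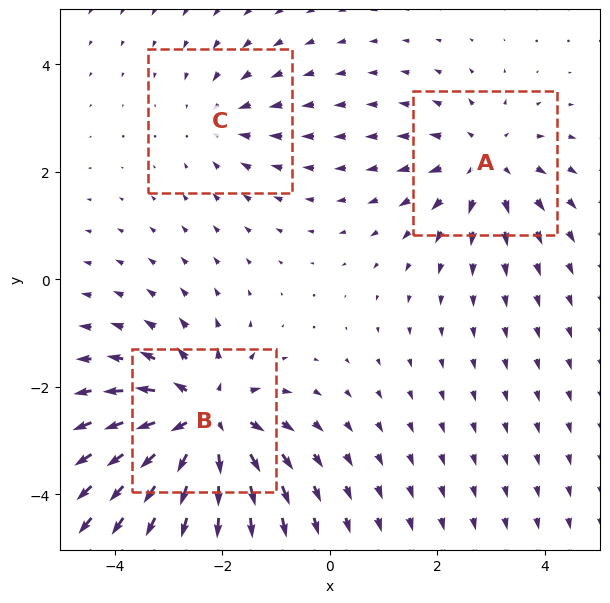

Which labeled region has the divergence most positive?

Divergence at each region's feature centre — A: about +3, B: about +5, C: about -2. Region B is most positive.

B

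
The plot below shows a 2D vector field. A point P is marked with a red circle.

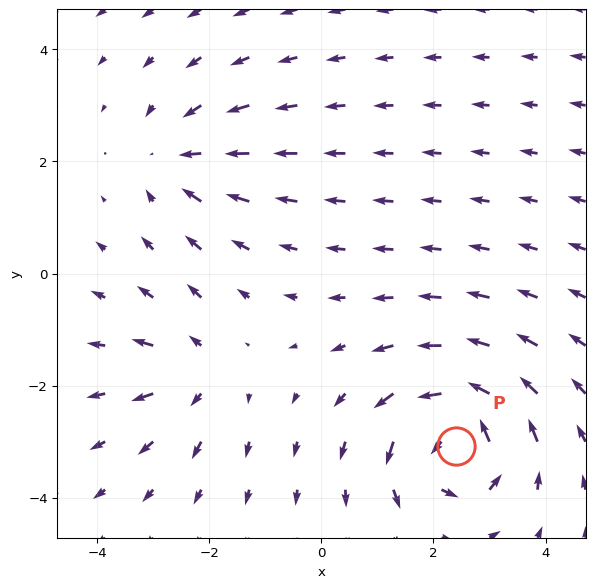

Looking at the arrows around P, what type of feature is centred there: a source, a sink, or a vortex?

At P (2.4, -3.1) the arrows circulate counterclockwise. Divergence ≈0, curl about +6 — near-zero divergence with nonzero curl is a vortex.

vortex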